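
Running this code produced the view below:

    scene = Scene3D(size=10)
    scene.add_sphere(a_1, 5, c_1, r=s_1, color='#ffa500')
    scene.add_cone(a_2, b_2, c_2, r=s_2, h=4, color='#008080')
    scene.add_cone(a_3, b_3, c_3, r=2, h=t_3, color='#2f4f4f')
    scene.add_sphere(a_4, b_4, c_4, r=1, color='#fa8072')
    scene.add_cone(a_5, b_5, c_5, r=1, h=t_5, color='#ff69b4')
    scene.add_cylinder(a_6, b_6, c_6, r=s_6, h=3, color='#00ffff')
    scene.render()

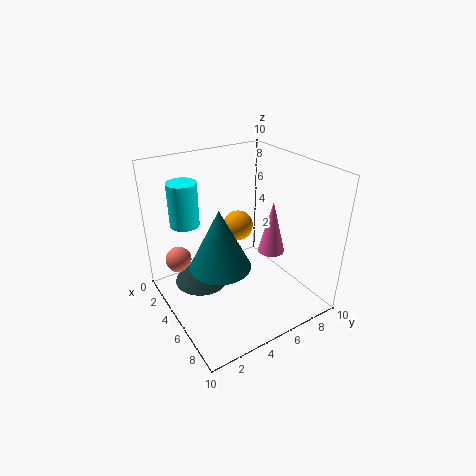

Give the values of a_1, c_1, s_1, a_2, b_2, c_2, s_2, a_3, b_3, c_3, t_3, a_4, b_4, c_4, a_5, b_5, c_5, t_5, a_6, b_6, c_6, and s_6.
a_1 = 5, c_1 = 6, s_1 = 1, a_2 = 6, b_2 = 3, c_2 = 4, s_2 = 2, a_3 = 3, b_3 = 3, c_3 = 1, t_3 = 2, a_4 = 1, b_4 = 2, c_4 = 2, a_5 = 5, b_5 = 8, c_5 = 3, t_5 = 4, a_6 = 3, b_6 = 2, c_6 = 6, s_6 = 1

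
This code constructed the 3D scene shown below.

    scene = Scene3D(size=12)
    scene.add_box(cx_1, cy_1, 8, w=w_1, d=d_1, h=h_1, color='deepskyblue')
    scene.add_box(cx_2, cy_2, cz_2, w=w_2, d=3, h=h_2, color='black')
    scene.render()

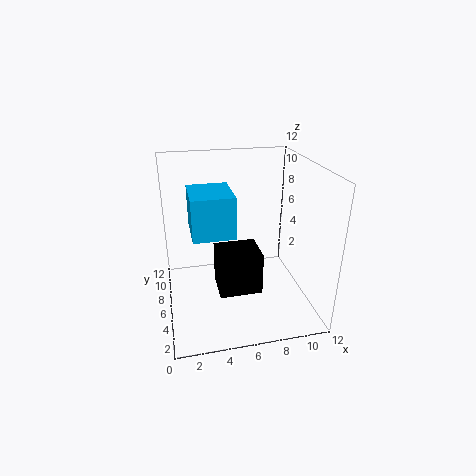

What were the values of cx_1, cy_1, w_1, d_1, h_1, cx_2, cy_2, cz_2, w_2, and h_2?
cx_1 = 2; cy_1 = 2; w_1 = 3; d_1 = 3.5; h_1 = 3; cx_2 = 4; cy_2 = 3.5; cz_2 = 2; w_2 = 3.5; h_2 = 3.5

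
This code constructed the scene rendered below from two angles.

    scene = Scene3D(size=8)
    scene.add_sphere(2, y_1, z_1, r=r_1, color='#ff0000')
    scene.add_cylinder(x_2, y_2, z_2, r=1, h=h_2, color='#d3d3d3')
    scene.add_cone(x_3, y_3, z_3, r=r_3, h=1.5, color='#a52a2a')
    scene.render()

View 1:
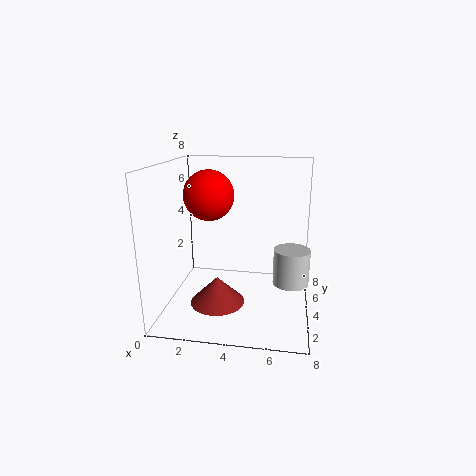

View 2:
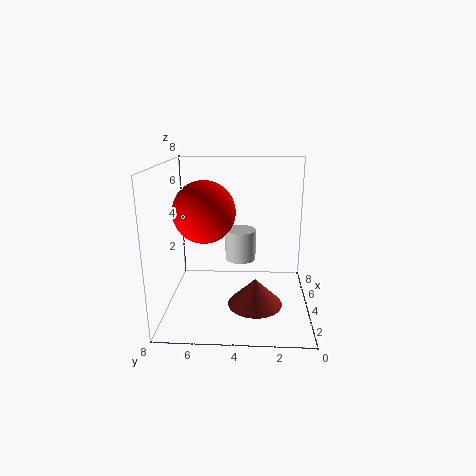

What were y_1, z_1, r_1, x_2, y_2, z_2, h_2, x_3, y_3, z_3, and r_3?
y_1 = 5.5, z_1 = 6, r_1 = 1.5, x_2 = 7, y_2 = 4, z_2 = 1.5, h_2 = 2, x_3 = 3, y_3 = 3, z_3 = 0.5, r_3 = 1.5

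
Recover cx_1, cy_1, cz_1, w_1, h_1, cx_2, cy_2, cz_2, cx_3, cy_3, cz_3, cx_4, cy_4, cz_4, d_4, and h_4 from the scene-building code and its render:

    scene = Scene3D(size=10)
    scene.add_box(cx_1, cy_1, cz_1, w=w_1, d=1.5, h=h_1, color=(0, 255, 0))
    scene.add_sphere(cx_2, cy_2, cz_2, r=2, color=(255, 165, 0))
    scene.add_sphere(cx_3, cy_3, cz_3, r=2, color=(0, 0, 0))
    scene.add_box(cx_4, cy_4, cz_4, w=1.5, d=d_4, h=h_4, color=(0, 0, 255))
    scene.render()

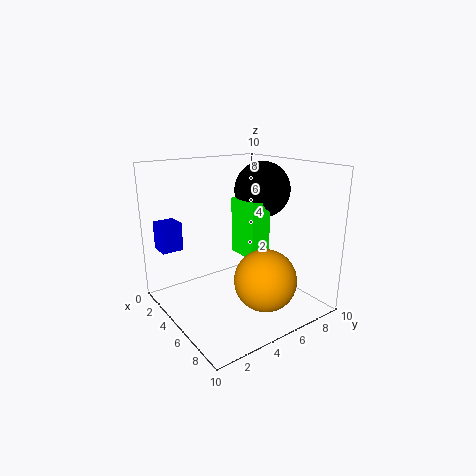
cx_1 = 3.5; cy_1 = 5.5; cz_1 = 3.5; w_1 = 2.5; h_1 = 4; cx_2 = 8; cy_2 = 5; cz_2 = 3; cx_3 = 4.5; cy_3 = 7.5; cz_3 = 8; cx_4 = 1; cy_4 = 0.5; cz_4 = 4; d_4 = 1.5; h_4 = 2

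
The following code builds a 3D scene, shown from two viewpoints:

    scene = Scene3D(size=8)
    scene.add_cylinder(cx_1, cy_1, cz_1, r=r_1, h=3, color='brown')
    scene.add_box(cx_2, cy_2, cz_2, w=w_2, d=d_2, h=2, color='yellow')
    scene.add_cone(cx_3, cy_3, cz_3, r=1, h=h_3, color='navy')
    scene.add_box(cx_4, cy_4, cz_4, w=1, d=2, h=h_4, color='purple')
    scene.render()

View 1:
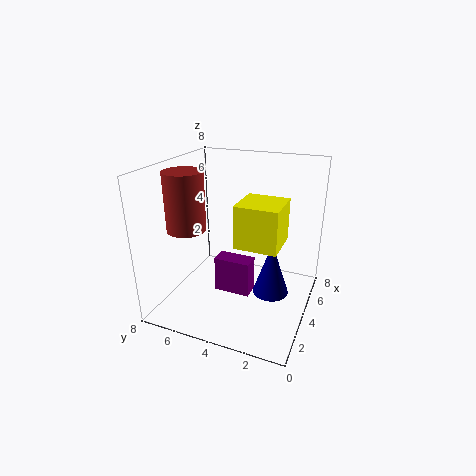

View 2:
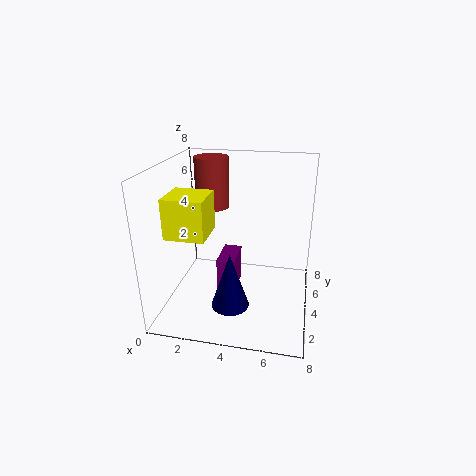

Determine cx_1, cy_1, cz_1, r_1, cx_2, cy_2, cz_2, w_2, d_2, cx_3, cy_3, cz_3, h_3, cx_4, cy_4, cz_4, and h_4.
cx_1 = 2
cy_1 = 6
cz_1 = 5
r_1 = 1
cx_2 = 1
cy_2 = 1
cz_2 = 5
w_2 = 2
d_2 = 2
cx_3 = 4
cy_3 = 2
cz_3 = 1
h_3 = 3
cx_4 = 3
cy_4 = 3
cz_4 = 1
h_4 = 2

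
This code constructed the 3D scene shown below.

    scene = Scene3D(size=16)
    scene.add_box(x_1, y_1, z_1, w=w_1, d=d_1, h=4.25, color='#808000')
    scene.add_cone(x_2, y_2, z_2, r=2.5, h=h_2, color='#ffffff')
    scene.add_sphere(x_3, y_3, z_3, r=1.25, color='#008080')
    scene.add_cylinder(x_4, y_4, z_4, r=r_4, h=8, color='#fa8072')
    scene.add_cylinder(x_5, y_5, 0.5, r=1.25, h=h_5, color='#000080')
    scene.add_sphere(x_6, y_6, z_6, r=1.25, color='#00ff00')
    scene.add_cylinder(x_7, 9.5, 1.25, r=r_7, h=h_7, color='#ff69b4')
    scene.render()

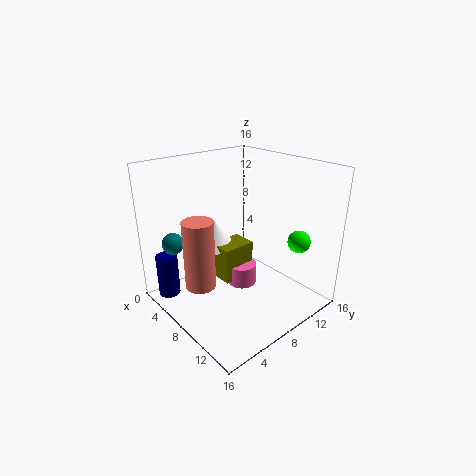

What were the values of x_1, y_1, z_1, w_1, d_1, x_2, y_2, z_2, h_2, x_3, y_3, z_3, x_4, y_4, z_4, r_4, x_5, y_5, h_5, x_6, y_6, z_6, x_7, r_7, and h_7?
x_1 = 4.25
y_1 = 7
z_1 = 2
w_1 = 3
d_1 = 4
x_2 = 3.75
y_2 = 8
z_2 = 5.5
h_2 = 3.25
x_3 = 2.75
y_3 = 2.75
z_3 = 7
x_4 = 5.75
y_4 = 4.25
z_4 = 2.25
r_4 = 1.75
x_5 = 2.25
y_5 = 2
h_5 = 5
x_6 = 12.75
y_6 = 12.75
z_6 = 7.75
x_7 = 7
r_7 = 1.75
h_7 = 2.5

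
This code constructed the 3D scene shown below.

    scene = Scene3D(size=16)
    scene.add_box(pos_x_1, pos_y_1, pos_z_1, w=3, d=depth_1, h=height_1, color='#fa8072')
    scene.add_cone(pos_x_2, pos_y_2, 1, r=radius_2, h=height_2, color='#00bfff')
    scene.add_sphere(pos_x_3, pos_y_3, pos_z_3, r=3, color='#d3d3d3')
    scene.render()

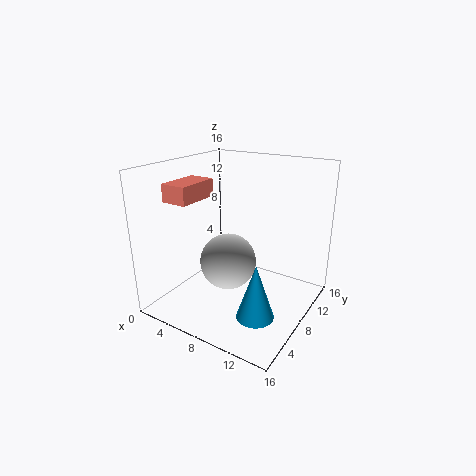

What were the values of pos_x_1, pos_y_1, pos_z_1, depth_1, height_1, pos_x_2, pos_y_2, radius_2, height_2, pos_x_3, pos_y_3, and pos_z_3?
pos_x_1 = 1
pos_y_1 = 4
pos_z_1 = 12
depth_1 = 5
height_1 = 2
pos_x_2 = 12
pos_y_2 = 5
radius_2 = 2
height_2 = 6
pos_x_3 = 8
pos_y_3 = 6
pos_z_3 = 6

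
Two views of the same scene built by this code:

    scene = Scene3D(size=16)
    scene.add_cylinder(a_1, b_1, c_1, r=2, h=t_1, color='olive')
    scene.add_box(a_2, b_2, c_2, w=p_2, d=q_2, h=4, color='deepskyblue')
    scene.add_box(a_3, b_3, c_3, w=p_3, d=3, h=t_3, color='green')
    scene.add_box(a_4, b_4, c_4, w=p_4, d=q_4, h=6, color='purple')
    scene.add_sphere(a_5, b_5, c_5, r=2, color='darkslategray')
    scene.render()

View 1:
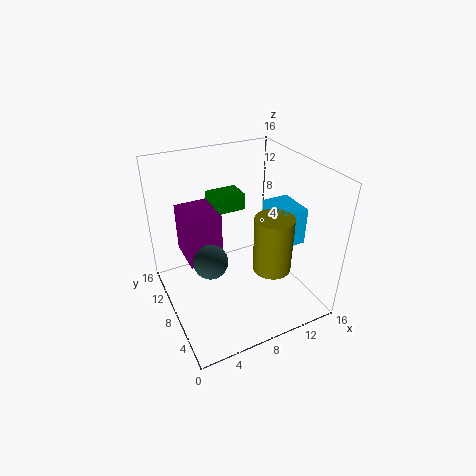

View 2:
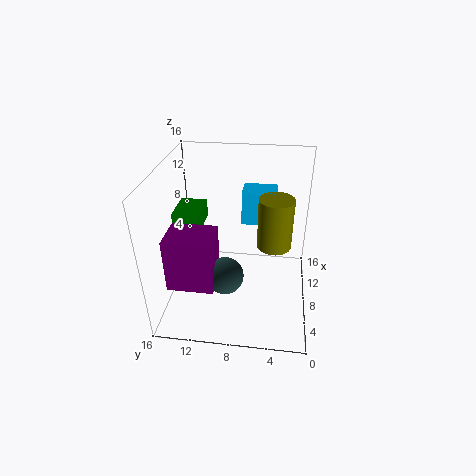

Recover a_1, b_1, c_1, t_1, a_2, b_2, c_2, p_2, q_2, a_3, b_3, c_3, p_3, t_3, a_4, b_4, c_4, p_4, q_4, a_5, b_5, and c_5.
a_1 = 10, b_1 = 4, c_1 = 6, t_1 = 6, a_2 = 11, b_2 = 4, c_2 = 8, p_2 = 3, q_2 = 4, a_3 = 7, b_3 = 12, c_3 = 9, p_3 = 4, t_3 = 2, a_4 = 3, b_4 = 10, c_4 = 4, p_4 = 4, q_4 = 5, a_5 = 5, b_5 = 9, c_5 = 5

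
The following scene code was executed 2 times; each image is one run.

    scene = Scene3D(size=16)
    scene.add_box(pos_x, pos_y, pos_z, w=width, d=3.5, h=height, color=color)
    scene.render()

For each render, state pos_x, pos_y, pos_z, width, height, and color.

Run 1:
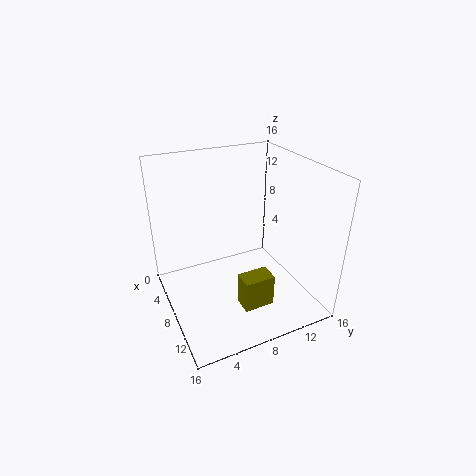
pos_x = 9.5; pos_y = 7.25; pos_z = 0.5; width = 2.25; height = 3.75; color = 'olive'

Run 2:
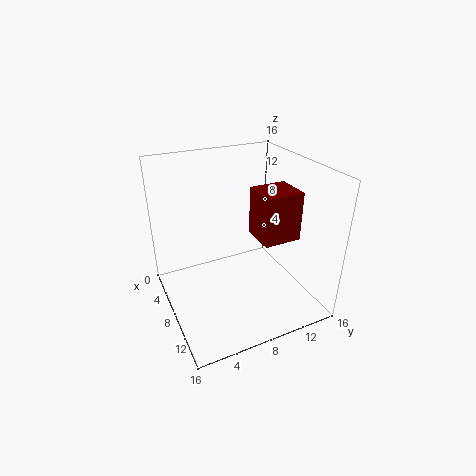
pos_x = 12; pos_y = 7.25; pos_z = 11; width = 3.25; height = 4.5; color = 'maroon'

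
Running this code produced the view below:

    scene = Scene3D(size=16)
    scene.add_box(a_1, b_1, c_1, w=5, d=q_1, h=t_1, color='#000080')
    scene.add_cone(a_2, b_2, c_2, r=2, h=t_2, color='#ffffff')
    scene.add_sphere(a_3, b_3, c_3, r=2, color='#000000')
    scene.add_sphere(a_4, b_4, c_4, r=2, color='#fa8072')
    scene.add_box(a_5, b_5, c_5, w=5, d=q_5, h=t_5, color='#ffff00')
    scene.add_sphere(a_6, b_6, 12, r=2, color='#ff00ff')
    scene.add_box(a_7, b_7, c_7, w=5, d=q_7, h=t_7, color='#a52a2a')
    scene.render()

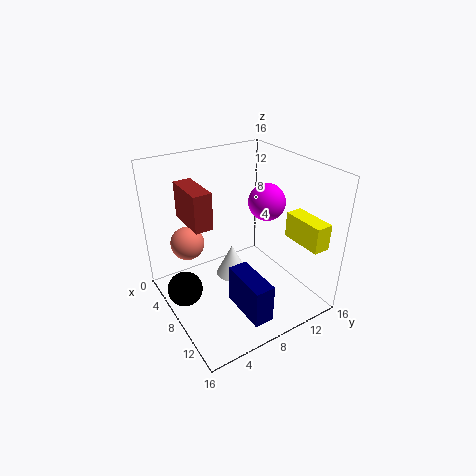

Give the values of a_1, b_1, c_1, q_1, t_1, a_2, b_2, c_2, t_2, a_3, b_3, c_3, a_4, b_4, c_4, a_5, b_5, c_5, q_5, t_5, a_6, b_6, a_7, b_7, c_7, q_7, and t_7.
a_1 = 11; b_1 = 5; c_1 = 3; q_1 = 2; t_1 = 4; a_2 = 5; b_2 = 9; c_2 = 1; t_2 = 4; a_3 = 6; b_3 = 2; c_3 = 2; a_4 = 3; b_4 = 4; c_4 = 6; a_5 = 9; b_5 = 14; c_5 = 7; q_5 = 2; t_5 = 3; a_6 = 9; b_6 = 11; a_7 = 3; b_7 = 3; c_7 = 10; q_7 = 2; t_7 = 4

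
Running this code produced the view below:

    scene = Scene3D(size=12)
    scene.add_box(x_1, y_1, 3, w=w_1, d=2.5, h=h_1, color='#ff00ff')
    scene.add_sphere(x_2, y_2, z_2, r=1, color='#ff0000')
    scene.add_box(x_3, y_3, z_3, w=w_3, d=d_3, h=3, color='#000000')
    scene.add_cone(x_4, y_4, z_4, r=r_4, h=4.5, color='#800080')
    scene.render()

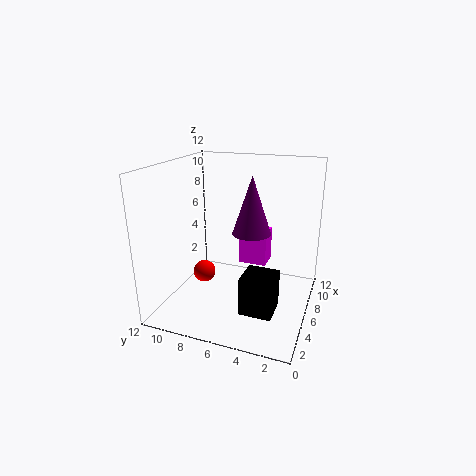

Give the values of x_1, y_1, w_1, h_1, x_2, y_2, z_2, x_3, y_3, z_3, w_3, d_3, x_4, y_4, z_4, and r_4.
x_1 = 7.5; y_1 = 4; w_1 = 2; h_1 = 3; x_2 = 6.5; y_2 = 9.5; z_2 = 2; x_3 = 2; y_3 = 2; z_3 = 1.5; w_3 = 2.5; d_3 = 2.5; x_4 = 5; y_4 = 4.5; z_4 = 7; r_4 = 1.5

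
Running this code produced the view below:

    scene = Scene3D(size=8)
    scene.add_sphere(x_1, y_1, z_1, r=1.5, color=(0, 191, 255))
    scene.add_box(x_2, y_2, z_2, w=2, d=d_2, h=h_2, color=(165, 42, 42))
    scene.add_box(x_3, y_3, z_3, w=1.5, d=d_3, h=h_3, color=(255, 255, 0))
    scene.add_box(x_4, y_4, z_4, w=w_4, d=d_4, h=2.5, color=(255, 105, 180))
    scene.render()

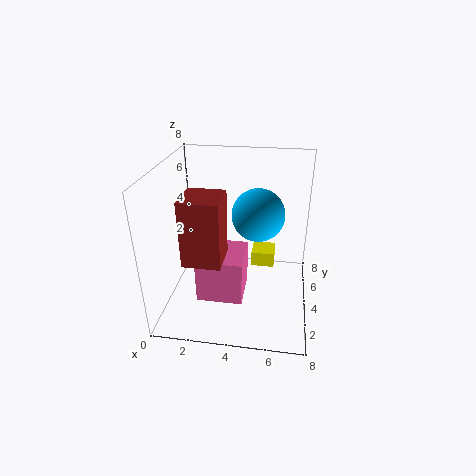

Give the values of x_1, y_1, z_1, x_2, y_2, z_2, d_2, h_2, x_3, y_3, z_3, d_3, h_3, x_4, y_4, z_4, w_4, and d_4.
x_1 = 5; y_1 = 5; z_1 = 5; x_2 = 1.5; y_2 = 1.5; z_2 = 3.5; d_2 = 2; h_2 = 3.5; x_3 = 4.5; y_3 = 6.5; z_3 = 0.5; d_3 = 1.5; h_3 = 1; x_4 = 2; y_4 = 2; z_4 = 1; w_4 = 2.5; d_4 = 2.5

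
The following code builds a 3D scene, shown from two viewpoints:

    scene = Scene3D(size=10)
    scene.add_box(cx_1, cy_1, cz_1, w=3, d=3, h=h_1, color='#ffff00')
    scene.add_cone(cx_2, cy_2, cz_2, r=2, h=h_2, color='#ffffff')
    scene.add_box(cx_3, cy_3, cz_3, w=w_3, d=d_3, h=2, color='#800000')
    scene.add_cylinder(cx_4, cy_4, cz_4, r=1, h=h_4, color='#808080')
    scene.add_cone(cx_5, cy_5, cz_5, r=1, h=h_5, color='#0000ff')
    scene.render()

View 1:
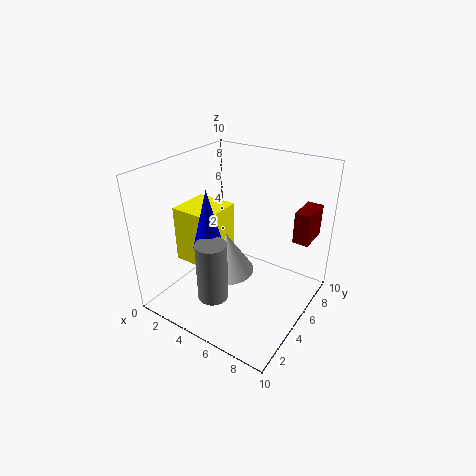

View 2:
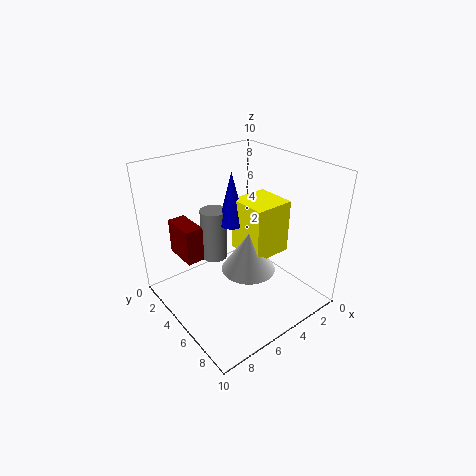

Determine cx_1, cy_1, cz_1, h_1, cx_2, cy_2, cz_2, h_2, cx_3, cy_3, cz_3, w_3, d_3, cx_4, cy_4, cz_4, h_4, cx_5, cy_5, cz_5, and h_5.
cx_1 = 1; cy_1 = 3; cz_1 = 3; h_1 = 4; cx_2 = 4; cy_2 = 5; cz_2 = 2; h_2 = 3; cx_3 = 9; cy_3 = 5; cz_3 = 6; w_3 = 1; d_3 = 2; cx_4 = 5; cy_4 = 2; cz_4 = 2; h_4 = 4; cx_5 = 4; cy_5 = 3; cz_5 = 5; h_5 = 4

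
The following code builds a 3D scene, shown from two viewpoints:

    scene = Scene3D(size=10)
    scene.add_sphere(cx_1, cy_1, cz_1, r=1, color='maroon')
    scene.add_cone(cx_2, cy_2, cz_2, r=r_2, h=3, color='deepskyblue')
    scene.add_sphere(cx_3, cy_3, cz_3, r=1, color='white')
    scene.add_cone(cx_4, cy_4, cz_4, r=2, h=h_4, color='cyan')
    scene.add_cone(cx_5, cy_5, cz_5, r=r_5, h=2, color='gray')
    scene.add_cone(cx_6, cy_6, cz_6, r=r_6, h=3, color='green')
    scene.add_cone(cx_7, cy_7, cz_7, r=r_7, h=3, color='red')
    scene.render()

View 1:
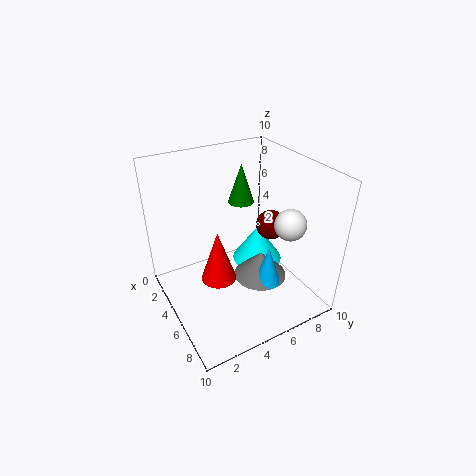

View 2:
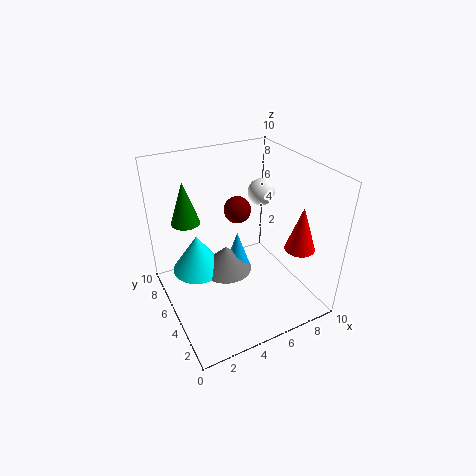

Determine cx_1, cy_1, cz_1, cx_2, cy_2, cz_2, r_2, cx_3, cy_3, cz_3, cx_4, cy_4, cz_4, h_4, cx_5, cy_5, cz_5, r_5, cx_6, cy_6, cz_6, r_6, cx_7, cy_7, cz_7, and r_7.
cx_1 = 6
cy_1 = 7
cz_1 = 6
cx_2 = 6
cy_2 = 7
cz_2 = 1
r_2 = 1
cx_3 = 8
cy_3 = 7
cz_3 = 7
cx_4 = 3
cy_4 = 8
cz_4 = 1
h_4 = 3
cx_5 = 5
cy_5 = 7
cz_5 = 1
r_5 = 2
cx_6 = 2
cy_6 = 7
cz_6 = 6
r_6 = 1
cx_7 = 8
cy_7 = 2
cz_7 = 5
r_7 = 1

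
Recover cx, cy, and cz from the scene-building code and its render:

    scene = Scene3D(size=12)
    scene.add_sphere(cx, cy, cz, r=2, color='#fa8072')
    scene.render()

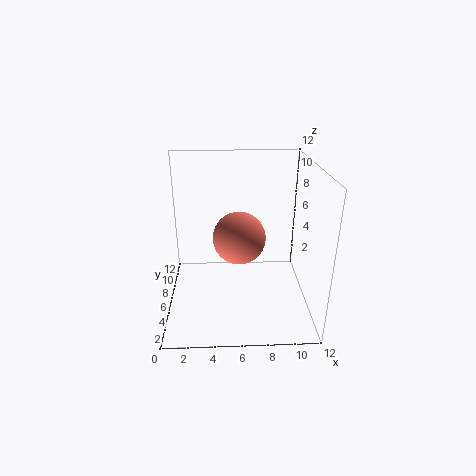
cx = 6, cy = 4, cz = 7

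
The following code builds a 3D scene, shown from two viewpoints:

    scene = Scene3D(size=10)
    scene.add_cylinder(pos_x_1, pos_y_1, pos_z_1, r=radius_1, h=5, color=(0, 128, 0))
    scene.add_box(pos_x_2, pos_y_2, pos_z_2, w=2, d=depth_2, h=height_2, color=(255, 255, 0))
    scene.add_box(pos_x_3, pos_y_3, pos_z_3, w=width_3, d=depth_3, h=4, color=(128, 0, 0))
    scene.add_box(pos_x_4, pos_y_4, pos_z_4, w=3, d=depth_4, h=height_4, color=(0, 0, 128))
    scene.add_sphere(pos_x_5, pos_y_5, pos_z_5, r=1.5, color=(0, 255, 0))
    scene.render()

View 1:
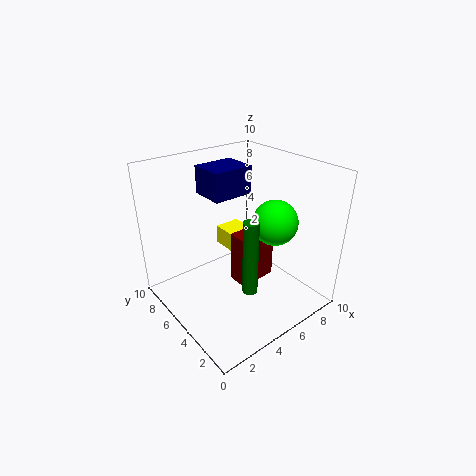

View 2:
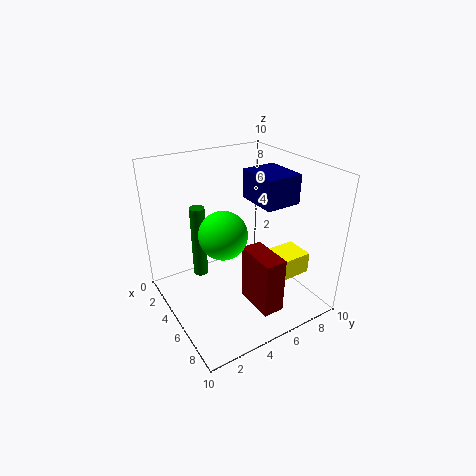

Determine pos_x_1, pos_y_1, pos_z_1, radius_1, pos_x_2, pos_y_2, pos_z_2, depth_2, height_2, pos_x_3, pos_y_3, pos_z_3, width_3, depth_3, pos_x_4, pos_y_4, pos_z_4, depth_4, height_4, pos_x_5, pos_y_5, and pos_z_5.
pos_x_1 = 4; pos_y_1 = 2.5; pos_z_1 = 2.5; radius_1 = 0.5; pos_x_2 = 6; pos_y_2 = 6; pos_z_2 = 2.5; depth_2 = 3; height_2 = 1.5; pos_x_3 = 5.5; pos_y_3 = 5; pos_z_3 = 0.5; width_3 = 3; depth_3 = 1.5; pos_x_4 = 4; pos_y_4 = 6; pos_z_4 = 7.5; depth_4 = 2.5; height_4 = 2; pos_x_5 = 6.5; pos_y_5 = 3; pos_z_5 = 6.5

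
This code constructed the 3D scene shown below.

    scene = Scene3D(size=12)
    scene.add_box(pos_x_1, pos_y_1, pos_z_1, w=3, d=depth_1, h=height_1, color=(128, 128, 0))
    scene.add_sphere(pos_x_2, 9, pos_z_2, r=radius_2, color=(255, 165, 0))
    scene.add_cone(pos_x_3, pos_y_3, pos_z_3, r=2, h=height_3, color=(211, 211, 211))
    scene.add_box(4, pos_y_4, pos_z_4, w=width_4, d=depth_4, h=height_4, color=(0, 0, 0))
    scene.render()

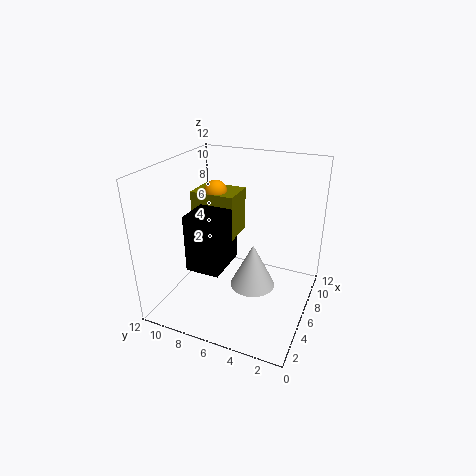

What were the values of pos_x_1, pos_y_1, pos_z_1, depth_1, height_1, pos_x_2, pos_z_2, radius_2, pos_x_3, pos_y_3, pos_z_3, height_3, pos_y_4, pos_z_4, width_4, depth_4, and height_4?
pos_x_1 = 7
pos_y_1 = 7
pos_z_1 = 5
depth_1 = 4
height_1 = 4
pos_x_2 = 8
pos_z_2 = 9
radius_2 = 1
pos_x_3 = 7
pos_y_3 = 5
pos_z_3 = 1
height_3 = 4
pos_y_4 = 7
pos_z_4 = 3
width_4 = 4
depth_4 = 3
height_4 = 5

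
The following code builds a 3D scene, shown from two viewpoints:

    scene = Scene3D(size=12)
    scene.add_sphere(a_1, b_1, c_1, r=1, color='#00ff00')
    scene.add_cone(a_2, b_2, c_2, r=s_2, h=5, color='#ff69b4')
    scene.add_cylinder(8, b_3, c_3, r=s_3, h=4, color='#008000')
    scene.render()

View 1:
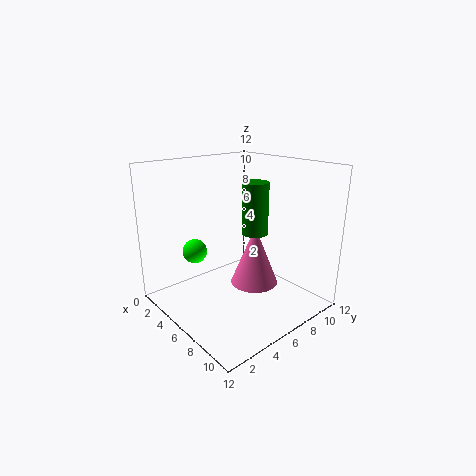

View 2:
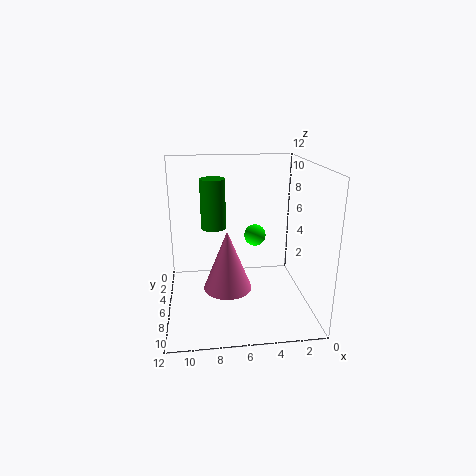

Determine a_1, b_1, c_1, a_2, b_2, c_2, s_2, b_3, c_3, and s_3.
a_1 = 4; b_1 = 3; c_1 = 5; a_2 = 7; b_2 = 7; c_2 = 2; s_2 = 2; b_3 = 6; c_3 = 7; s_3 = 1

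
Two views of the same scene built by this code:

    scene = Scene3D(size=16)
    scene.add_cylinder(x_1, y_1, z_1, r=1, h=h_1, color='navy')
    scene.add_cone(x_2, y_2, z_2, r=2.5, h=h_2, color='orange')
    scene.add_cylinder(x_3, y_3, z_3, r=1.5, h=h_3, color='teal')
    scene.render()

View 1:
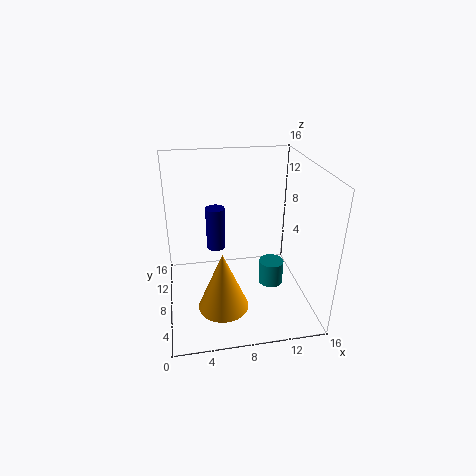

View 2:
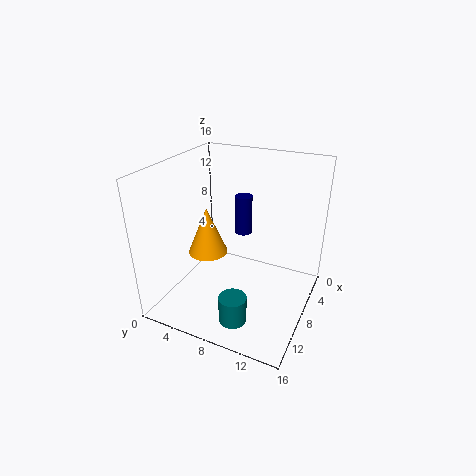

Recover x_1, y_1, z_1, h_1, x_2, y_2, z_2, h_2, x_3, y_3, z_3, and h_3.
x_1 = 5.5
y_1 = 7.5
z_1 = 7.5
h_1 = 4.5
x_2 = 5.5
y_2 = 2.5
z_2 = 3.5
h_2 = 6
x_3 = 12.5
y_3 = 9.5
z_3 = 0.5
h_3 = 3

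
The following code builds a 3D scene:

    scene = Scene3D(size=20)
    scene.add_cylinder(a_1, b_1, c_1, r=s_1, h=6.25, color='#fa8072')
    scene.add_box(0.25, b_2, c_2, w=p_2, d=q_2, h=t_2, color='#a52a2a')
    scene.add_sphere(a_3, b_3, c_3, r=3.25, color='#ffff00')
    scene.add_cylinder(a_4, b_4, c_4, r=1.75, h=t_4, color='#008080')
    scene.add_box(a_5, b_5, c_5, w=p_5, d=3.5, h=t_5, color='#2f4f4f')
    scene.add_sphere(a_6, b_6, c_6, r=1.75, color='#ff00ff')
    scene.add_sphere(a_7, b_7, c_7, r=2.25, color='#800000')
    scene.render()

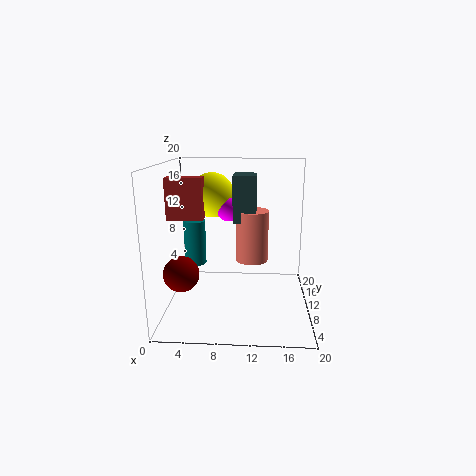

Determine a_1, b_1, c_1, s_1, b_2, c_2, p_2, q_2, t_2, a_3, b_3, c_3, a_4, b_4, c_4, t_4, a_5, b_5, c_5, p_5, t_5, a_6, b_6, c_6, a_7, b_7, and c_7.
a_1 = 12; b_1 = 5.5; c_1 = 8.75; s_1 = 2; b_2 = 9.25; c_2 = 12.5; p_2 = 5; q_2 = 2.5; t_2 = 5.75; a_3 = 6; b_3 = 13.75; c_3 = 15.25; a_4 = 2.5; b_4 = 17; c_4 = 3.25; t_4 = 7.25; a_5 = 9.75; b_5 = 4; c_5 = 13.75; p_5 = 2.75; t_5 = 5.5; a_6 = 8.5; b_6 = 12.5; c_6 = 13.5; a_7 = 3.25; b_7 = 4.25; c_7 = 7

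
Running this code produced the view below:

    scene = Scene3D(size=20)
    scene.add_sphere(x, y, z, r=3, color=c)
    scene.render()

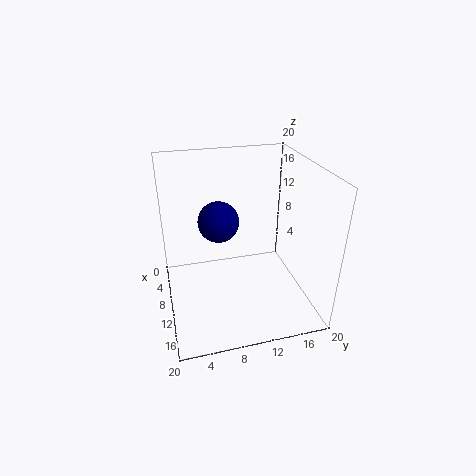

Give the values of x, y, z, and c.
x = 6.5; y = 8; z = 11; c = 'navy'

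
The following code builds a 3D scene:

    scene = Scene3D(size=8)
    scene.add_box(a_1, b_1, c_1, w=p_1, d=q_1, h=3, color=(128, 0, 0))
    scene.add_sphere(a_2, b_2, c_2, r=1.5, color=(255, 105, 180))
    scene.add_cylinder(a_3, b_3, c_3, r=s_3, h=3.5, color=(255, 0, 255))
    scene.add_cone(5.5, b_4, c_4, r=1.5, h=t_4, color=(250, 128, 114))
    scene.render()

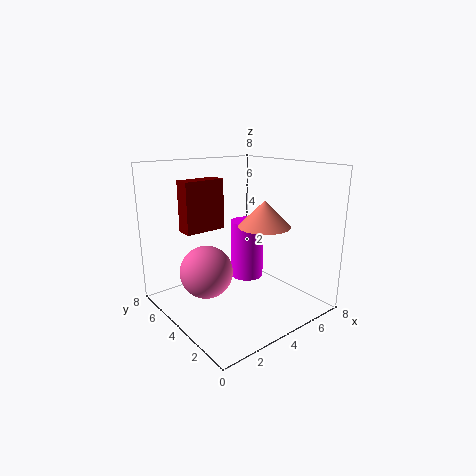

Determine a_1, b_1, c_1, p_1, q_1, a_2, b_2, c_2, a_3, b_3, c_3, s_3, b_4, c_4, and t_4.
a_1 = 2; b_1 = 6; c_1 = 4; p_1 = 2.5; q_1 = 1; a_2 = 2.5; b_2 = 5; c_2 = 2; a_3 = 5.5; b_3 = 5; c_3 = 1; s_3 = 1; b_4 = 3.5; c_4 = 4.5; t_4 = 1.5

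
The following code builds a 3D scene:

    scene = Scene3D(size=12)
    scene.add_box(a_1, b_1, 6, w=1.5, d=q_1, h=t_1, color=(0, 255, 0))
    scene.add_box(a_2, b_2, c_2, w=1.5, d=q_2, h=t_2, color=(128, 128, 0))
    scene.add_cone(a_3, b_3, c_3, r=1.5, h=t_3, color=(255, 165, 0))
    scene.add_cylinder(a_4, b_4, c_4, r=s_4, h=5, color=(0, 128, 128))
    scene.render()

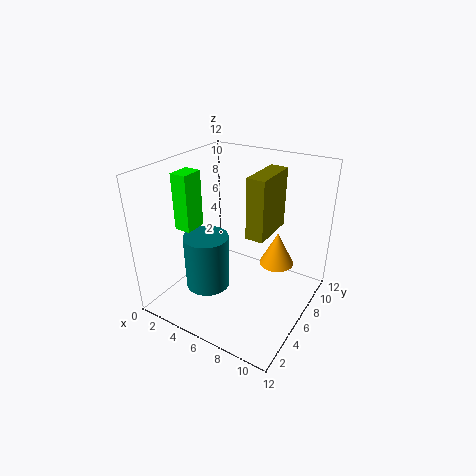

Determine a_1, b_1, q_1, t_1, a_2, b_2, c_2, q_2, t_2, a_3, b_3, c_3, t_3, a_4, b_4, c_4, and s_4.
a_1 = 0.5
b_1 = 4.5
q_1 = 2
t_1 = 5
a_2 = 7
b_2 = 5.5
c_2 = 6.5
q_2 = 4
t_2 = 5
a_3 = 8.5
b_3 = 8.5
c_3 = 3
t_3 = 3
a_4 = 3
b_4 = 5.5
c_4 = 0.5
s_4 = 2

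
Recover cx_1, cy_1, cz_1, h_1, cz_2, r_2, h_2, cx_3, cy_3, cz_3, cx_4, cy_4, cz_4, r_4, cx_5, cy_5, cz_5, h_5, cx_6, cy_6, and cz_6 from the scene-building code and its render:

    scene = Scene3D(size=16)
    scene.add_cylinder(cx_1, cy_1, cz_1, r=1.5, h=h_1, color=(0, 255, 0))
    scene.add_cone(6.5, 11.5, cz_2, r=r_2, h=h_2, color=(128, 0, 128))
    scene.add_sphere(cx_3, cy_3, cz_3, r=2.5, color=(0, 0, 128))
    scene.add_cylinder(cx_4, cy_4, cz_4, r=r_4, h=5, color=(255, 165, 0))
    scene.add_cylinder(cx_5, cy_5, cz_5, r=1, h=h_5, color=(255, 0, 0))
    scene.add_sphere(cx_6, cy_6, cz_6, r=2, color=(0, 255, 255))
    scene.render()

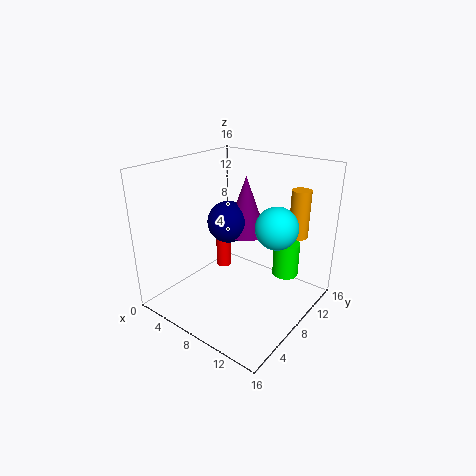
cx_1 = 12; cy_1 = 12; cz_1 = 3; h_1 = 4; cz_2 = 7; r_2 = 2.5; h_2 = 7; cx_3 = 5; cy_3 = 10; cz_3 = 8.5; cx_4 = 14; cy_4 = 10.5; cz_4 = 9; r_4 = 1; cx_5 = 2.5; cy_5 = 12; cz_5 = 1; h_5 = 6.5; cx_6 = 14; cy_6 = 6; cz_6 = 11.5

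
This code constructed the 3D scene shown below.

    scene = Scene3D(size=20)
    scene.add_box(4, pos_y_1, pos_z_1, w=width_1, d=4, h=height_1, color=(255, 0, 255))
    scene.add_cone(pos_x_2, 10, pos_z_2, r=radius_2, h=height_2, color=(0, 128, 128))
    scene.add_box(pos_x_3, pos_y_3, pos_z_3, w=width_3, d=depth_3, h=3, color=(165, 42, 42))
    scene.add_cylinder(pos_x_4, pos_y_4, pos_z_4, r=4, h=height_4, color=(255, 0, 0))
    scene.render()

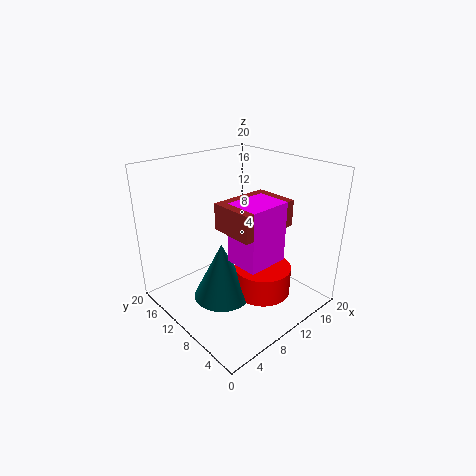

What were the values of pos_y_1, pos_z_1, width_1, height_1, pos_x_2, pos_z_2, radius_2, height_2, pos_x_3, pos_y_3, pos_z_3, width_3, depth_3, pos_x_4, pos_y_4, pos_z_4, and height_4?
pos_y_1 = 1
pos_z_1 = 11
width_1 = 5
height_1 = 7
pos_x_2 = 7
pos_z_2 = 2
radius_2 = 4
height_2 = 8
pos_x_3 = 3
pos_y_3 = 1
pos_z_3 = 15
width_3 = 7
depth_3 = 5
pos_x_4 = 12
pos_y_4 = 7
pos_z_4 = 2
height_4 = 4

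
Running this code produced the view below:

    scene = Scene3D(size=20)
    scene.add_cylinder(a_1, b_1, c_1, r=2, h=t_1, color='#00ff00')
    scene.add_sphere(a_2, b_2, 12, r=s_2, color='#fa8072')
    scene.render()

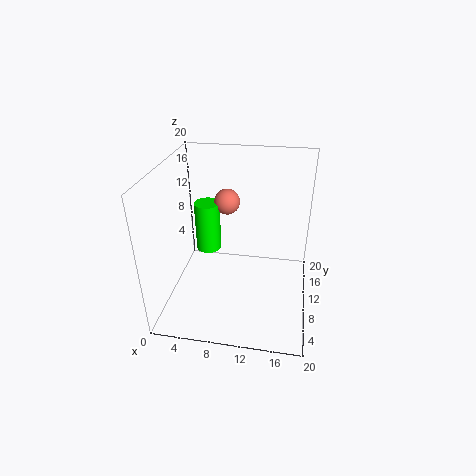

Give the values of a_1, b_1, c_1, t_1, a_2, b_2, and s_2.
a_1 = 4
b_1 = 16
c_1 = 4
t_1 = 8
a_2 = 7
b_2 = 17
s_2 = 2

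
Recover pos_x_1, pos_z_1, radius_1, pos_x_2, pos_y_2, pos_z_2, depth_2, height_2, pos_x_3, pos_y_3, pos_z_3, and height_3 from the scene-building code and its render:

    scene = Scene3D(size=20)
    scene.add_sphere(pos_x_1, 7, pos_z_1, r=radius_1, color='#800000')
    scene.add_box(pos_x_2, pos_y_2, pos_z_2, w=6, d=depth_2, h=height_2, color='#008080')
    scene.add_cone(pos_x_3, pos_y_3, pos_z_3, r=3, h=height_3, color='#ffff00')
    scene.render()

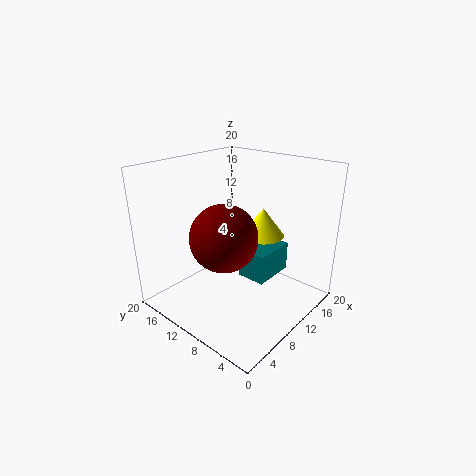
pos_x_1 = 4, pos_z_1 = 13, radius_1 = 4, pos_x_2 = 9, pos_y_2 = 5, pos_z_2 = 5, depth_2 = 4, height_2 = 4, pos_x_3 = 13, pos_y_3 = 8, pos_z_3 = 10, height_3 = 4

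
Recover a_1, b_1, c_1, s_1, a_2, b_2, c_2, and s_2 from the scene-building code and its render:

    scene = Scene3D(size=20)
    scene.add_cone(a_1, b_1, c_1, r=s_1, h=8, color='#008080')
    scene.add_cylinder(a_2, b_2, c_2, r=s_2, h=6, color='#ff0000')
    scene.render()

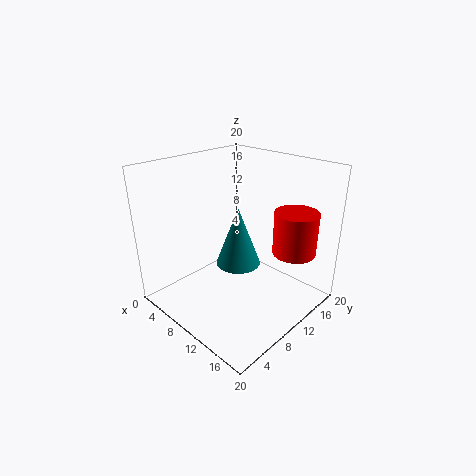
a_1 = 11; b_1 = 9; c_1 = 7; s_1 = 3; a_2 = 16; b_2 = 15; c_2 = 8; s_2 = 3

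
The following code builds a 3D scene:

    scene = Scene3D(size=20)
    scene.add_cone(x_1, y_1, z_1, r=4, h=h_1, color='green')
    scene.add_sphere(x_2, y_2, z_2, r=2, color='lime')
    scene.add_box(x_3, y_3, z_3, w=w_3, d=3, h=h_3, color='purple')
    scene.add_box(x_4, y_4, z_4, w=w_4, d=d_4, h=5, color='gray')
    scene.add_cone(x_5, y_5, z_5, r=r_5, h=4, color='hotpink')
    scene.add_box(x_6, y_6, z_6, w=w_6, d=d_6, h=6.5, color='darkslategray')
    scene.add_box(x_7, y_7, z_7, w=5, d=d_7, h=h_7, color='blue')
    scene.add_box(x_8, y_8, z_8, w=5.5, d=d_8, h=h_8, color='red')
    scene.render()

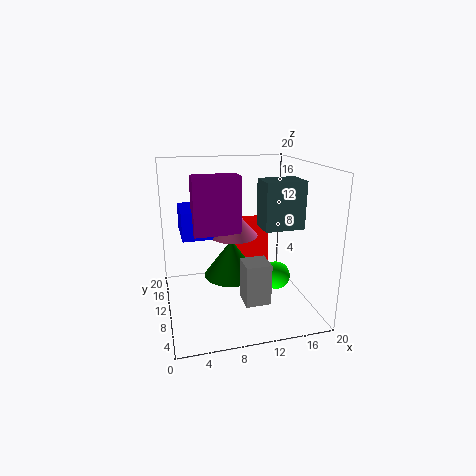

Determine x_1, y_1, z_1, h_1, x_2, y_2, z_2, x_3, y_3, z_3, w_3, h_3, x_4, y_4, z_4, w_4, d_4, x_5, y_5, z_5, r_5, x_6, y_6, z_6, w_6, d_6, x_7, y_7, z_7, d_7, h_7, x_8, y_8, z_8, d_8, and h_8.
x_1 = 9.5; y_1 = 12; z_1 = 3.5; h_1 = 5.5; x_2 = 15.5; y_2 = 9; z_2 = 4; x_3 = 4; y_3 = 10; z_3 = 10.5; w_3 = 6.5; h_3 = 8; x_4 = 8.5; y_4 = 0.5; z_4 = 5; w_4 = 3; d_4 = 3; x_5 = 10; y_5 = 12.5; z_5 = 9.5; r_5 = 3.5; x_6 = 13; y_6 = 7; z_6 = 11.5; w_6 = 5.5; d_6 = 4; x_7 = 2.5; y_7 = 11.5; z_7 = 9.5; d_7 = 6.5; h_7 = 4; x_8 = 10.5; y_8 = 14; z_8 = 4; d_8 = 2.5; h_8 = 7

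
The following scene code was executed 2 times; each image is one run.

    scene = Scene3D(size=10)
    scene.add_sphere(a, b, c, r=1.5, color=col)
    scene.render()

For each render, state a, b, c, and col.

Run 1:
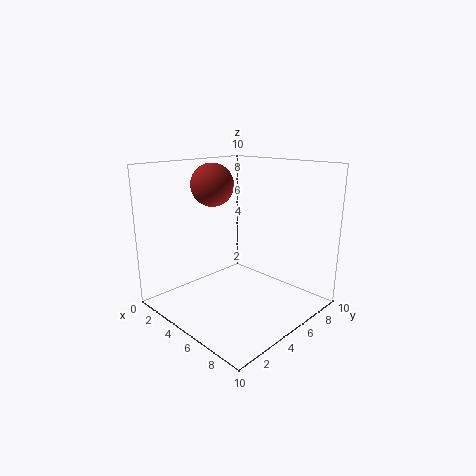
a = 3, b = 4.5, c = 8.5, col = 'brown'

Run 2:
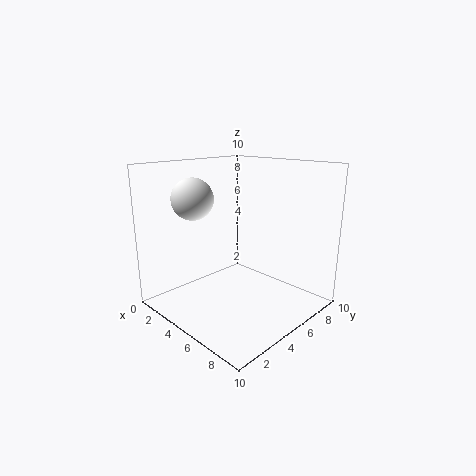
a = 2, b = 3.5, c = 7.5, col = 'white'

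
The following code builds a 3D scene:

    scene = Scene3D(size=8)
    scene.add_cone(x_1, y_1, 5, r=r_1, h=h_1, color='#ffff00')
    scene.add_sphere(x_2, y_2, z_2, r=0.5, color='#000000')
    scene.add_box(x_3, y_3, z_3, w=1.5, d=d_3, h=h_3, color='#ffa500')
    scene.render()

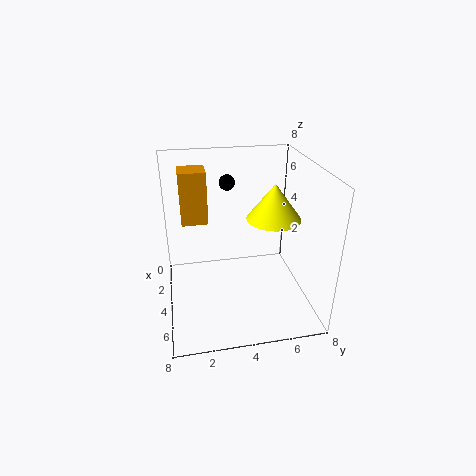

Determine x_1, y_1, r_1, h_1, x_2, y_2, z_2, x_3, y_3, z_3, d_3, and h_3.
x_1 = 4; y_1 = 6; r_1 = 1.5; h_1 = 2; x_2 = 0.5; y_2 = 4; z_2 = 6; x_3 = 1.5; y_3 = 1; z_3 = 4.5; d_3 = 1.5; h_3 = 3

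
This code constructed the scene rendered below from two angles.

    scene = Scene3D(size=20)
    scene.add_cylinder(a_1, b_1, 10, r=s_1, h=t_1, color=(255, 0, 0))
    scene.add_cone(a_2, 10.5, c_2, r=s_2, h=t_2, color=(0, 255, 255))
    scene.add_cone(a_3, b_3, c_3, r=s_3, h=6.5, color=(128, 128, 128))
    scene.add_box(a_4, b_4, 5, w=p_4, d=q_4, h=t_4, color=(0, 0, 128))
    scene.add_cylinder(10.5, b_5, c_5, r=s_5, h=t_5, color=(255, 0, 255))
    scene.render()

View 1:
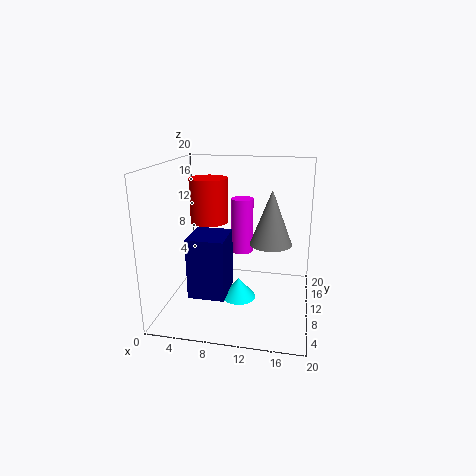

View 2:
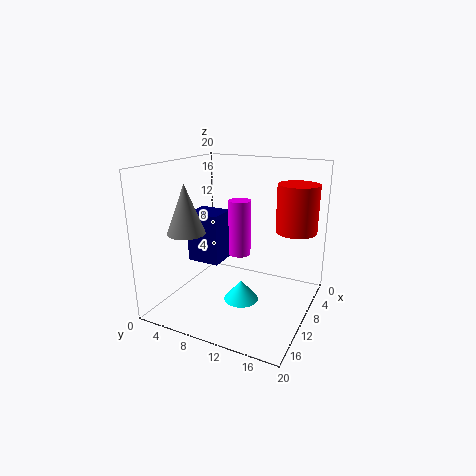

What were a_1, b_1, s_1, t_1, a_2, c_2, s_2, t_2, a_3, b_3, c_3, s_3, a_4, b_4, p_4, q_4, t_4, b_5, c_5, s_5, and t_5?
a_1 = 4
b_1 = 16.5
s_1 = 3
t_1 = 7
a_2 = 10
c_2 = 0.5
s_2 = 2.5
t_2 = 3
a_3 = 15
b_3 = 5
c_3 = 11.5
s_3 = 2.5
a_4 = 5.5
b_4 = 1.5
p_4 = 4.5
q_4 = 5
t_4 = 7.5
b_5 = 10.5
c_5 = 8
s_5 = 1.5
t_5 = 7.5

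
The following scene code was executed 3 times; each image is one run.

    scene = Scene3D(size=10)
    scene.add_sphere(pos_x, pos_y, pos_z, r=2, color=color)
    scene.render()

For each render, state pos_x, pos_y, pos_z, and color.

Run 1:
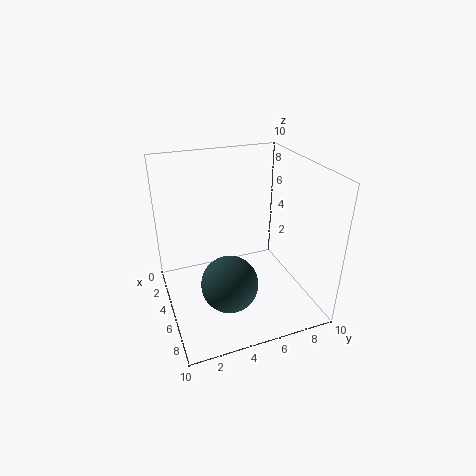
pos_x = 6; pos_y = 4; pos_z = 2; color = 'darkslategray'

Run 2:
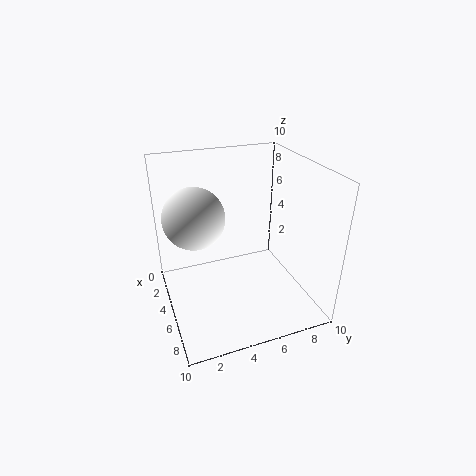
pos_x = 5; pos_y = 2; pos_z = 7; color = 'white'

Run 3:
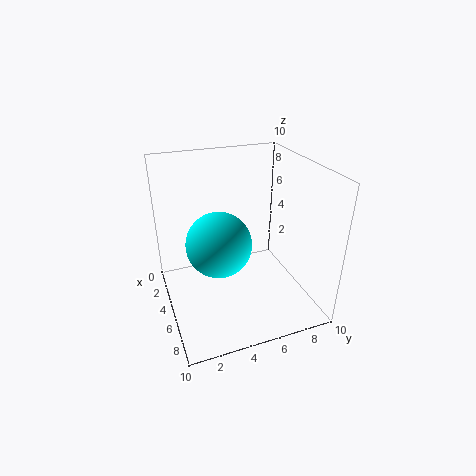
pos_x = 7; pos_y = 3; pos_z = 6; color = 'cyan'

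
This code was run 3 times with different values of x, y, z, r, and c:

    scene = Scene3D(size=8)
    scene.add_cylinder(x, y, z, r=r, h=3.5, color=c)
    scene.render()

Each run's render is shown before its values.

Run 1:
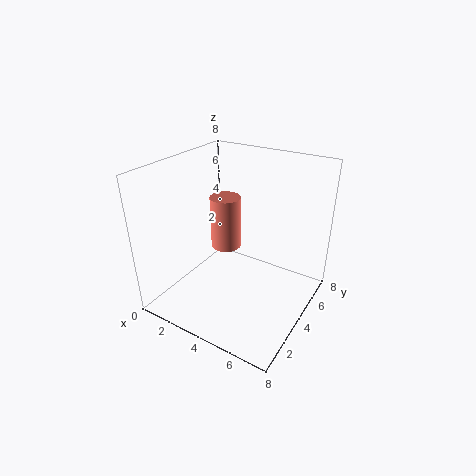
x = 1.5
y = 6.5
z = 1.5
r = 1
c = 'salmon'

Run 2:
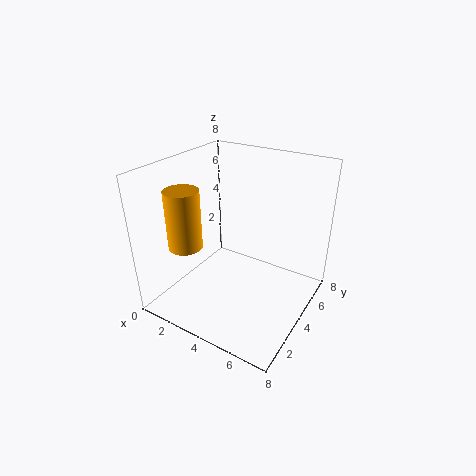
x = 1
y = 3
z = 3
r = 1
c = 'orange'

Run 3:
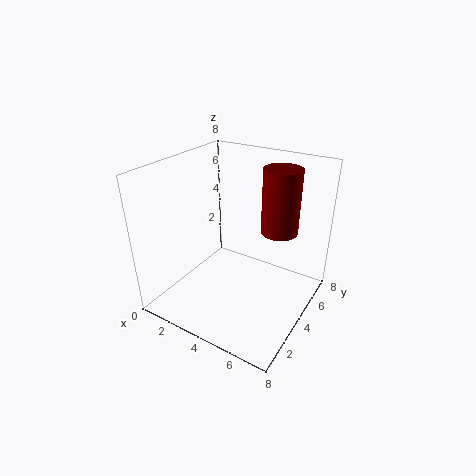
x = 6
y = 5
z = 4.5
r = 1
c = 'maroon'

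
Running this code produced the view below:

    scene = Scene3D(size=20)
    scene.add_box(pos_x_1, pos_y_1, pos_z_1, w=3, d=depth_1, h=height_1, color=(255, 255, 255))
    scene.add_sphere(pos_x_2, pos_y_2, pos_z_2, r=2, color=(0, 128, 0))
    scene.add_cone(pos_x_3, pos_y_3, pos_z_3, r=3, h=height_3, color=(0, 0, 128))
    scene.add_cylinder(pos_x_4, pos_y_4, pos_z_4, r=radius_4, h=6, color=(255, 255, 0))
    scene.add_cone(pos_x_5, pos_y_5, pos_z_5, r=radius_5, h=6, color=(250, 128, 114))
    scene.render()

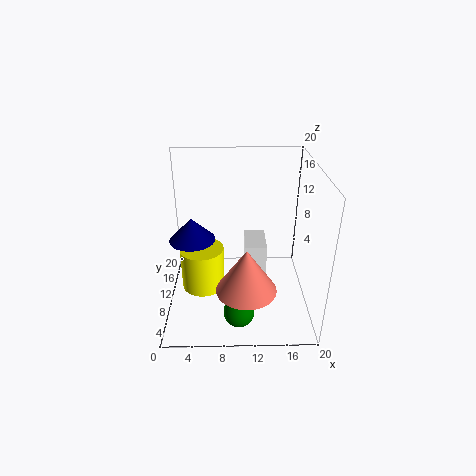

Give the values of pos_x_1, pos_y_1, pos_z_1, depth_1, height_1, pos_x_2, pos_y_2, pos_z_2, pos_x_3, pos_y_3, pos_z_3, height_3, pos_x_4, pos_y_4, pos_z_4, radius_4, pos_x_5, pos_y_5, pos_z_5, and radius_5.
pos_x_1 = 11, pos_y_1 = 9, pos_z_1 = 1, depth_1 = 5, height_1 = 8, pos_x_2 = 10, pos_y_2 = 3, pos_z_2 = 3, pos_x_3 = 4, pos_y_3 = 8, pos_z_3 = 11, height_3 = 3, pos_x_4 = 5, pos_y_4 = 9, pos_z_4 = 3, radius_4 = 3, pos_x_5 = 11, pos_y_5 = 5, pos_z_5 = 5, radius_5 = 4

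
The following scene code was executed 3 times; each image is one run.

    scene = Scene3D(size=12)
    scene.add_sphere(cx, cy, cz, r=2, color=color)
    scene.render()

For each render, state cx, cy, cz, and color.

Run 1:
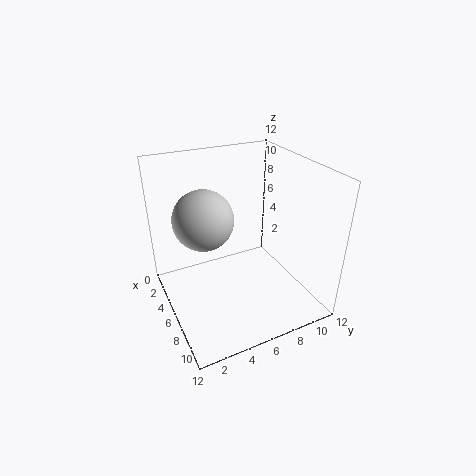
cx = 9
cy = 2
cz = 10
color = 'lightgray'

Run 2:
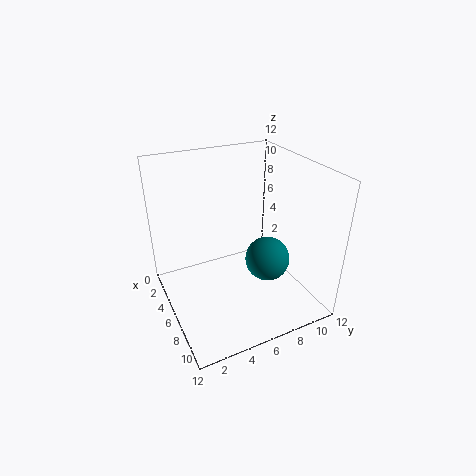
cx = 6
cy = 9
cz = 3
color = 'teal'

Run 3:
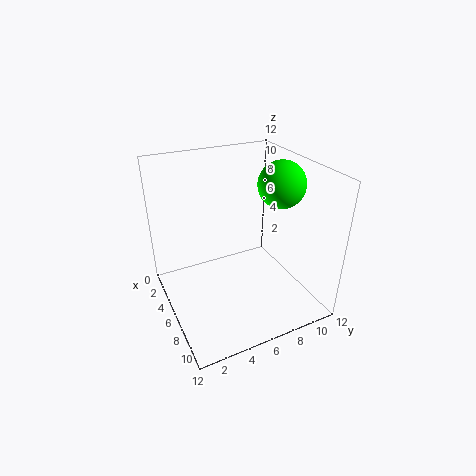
cx = 6
cy = 10
cz = 10
color = 'lime'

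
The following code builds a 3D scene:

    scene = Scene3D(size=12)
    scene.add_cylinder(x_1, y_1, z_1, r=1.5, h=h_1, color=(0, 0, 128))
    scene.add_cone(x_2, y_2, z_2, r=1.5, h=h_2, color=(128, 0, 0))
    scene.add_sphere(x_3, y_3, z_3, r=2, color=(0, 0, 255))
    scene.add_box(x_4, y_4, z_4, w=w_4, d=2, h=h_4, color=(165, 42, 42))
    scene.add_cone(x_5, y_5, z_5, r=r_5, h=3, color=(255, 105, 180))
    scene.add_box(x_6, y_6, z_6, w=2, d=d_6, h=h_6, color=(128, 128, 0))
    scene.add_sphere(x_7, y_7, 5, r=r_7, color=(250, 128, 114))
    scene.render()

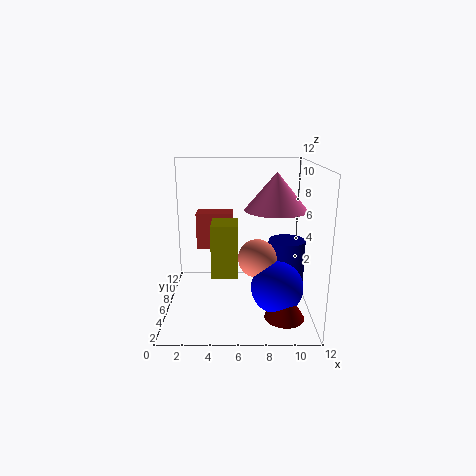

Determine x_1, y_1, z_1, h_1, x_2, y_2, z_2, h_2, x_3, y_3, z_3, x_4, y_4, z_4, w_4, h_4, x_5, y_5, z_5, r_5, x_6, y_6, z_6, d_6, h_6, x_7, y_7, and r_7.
x_1 = 10, y_1 = 5.5, z_1 = 2.5, h_1 = 3.5, x_2 = 9.5, y_2 = 2, z_2 = 1, h_2 = 2.5, x_3 = 9, y_3 = 3, z_3 = 3, x_4 = 2, y_4 = 10, z_4 = 3.5, w_4 = 3.5, h_4 = 3.5, x_5 = 9, y_5 = 5.5, z_5 = 8.5, r_5 = 2.5, x_6 = 4, y_6 = 2.5, z_6 = 4, d_6 = 2.5, h_6 = 4, x_7 = 7.5, y_7 = 4, r_7 = 1.5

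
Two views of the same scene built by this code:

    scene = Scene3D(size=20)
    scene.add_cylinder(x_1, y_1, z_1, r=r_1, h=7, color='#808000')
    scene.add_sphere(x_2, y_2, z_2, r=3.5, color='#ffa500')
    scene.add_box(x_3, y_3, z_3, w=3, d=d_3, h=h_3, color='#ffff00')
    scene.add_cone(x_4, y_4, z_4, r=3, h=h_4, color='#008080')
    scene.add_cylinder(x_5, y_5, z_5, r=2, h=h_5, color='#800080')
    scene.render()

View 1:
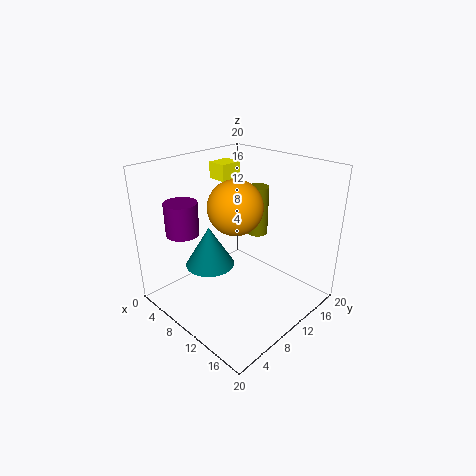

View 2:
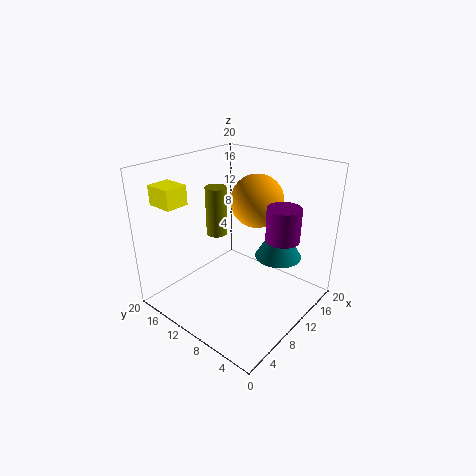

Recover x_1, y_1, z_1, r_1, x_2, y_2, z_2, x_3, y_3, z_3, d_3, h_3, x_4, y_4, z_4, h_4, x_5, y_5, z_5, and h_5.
x_1 = 10; y_1 = 14; z_1 = 9.5; r_1 = 1.5; x_2 = 11.5; y_2 = 8; z_2 = 15.5; x_3 = 1; y_3 = 13; z_3 = 16; d_3 = 3.5; h_3 = 2.5; x_4 = 11; y_4 = 4; z_4 = 9; h_4 = 5; x_5 = 8.5; y_5 = 2; z_5 = 13; h_5 = 4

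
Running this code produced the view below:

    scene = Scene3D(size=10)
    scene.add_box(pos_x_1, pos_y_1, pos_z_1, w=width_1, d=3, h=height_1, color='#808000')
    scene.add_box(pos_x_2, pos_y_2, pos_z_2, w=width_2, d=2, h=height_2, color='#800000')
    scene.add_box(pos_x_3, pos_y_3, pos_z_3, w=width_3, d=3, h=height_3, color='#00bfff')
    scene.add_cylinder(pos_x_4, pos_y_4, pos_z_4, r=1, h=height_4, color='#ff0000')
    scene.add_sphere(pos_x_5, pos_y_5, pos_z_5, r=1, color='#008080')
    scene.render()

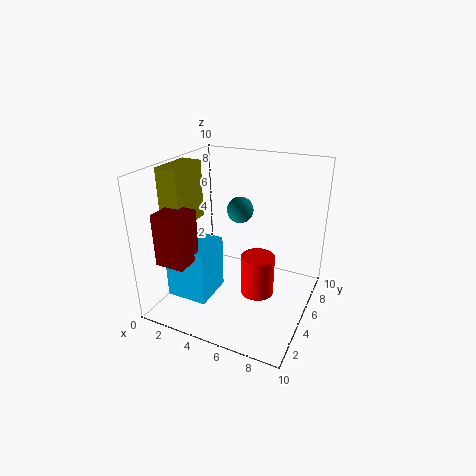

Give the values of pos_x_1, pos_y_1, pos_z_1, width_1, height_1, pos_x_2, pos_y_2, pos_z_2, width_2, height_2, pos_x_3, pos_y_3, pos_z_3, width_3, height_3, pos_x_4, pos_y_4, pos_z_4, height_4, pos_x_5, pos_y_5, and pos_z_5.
pos_x_1 = 0.5; pos_y_1 = 2.5; pos_z_1 = 6; width_1 = 1.5; height_1 = 4; pos_x_2 = 1; pos_y_2 = 1; pos_z_2 = 4; width_2 = 2; height_2 = 3.5; pos_x_3 = 0.5; pos_y_3 = 2.5; pos_z_3 = 0.5; width_3 = 3; height_3 = 4; pos_x_4 = 7.5; pos_y_4 = 2.5; pos_z_4 = 3; height_4 = 2.5; pos_x_5 = 4; pos_y_5 = 7.5; pos_z_5 = 6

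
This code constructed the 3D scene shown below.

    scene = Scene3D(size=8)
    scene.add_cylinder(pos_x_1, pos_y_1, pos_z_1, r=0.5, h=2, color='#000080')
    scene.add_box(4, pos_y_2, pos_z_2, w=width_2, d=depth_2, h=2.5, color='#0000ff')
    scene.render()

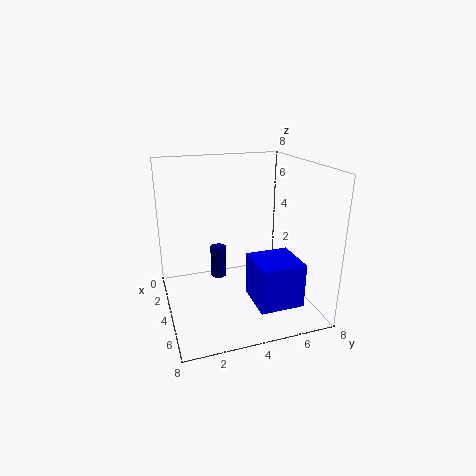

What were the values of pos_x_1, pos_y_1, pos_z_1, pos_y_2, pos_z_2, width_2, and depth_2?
pos_x_1 = 1.5, pos_y_1 = 3.5, pos_z_1 = 0.5, pos_y_2 = 4.5, pos_z_2 = 0.5, width_2 = 2.5, depth_2 = 2.5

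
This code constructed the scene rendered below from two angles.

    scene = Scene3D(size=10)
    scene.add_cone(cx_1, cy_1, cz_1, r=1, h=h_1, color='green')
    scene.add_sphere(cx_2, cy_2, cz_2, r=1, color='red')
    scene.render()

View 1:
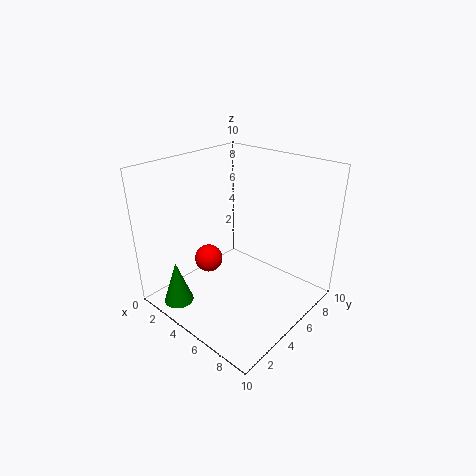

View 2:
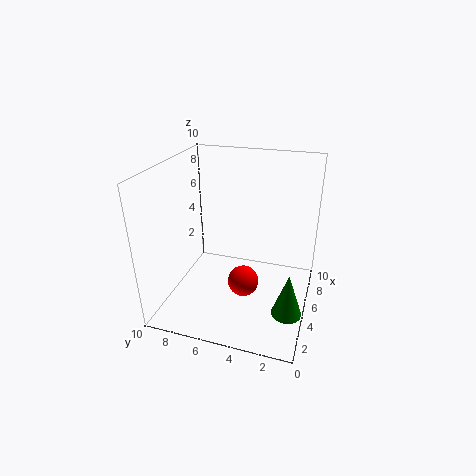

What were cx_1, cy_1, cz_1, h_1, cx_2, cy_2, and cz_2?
cx_1 = 3
cy_1 = 1
cz_1 = 1
h_1 = 3
cx_2 = 3
cy_2 = 4
cz_2 = 3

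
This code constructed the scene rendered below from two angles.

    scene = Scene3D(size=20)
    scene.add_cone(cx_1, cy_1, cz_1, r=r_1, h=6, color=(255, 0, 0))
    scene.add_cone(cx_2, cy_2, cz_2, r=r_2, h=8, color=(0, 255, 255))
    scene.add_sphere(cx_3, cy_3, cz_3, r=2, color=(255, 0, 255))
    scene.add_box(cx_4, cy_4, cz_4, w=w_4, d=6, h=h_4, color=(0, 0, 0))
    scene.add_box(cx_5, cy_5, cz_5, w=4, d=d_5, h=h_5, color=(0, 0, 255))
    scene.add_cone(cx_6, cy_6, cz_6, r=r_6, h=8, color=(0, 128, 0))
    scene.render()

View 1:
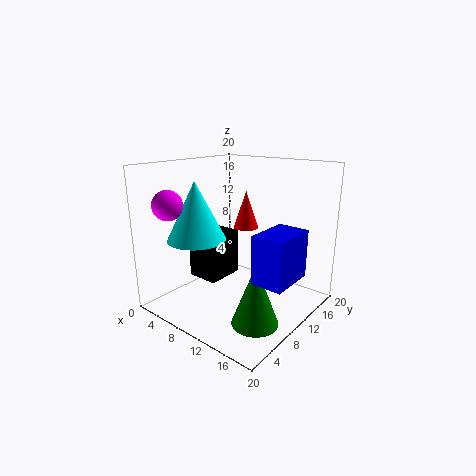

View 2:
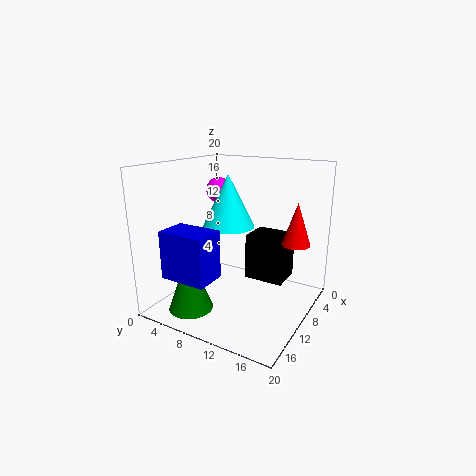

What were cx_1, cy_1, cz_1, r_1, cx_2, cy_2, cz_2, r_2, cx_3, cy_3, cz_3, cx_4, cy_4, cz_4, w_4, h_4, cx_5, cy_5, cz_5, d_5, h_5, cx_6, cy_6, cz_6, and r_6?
cx_1 = 6
cy_1 = 17
cz_1 = 9
r_1 = 2
cx_2 = 6
cy_2 = 6
cz_2 = 10
r_2 = 4
cx_3 = 4
cy_3 = 3
cz_3 = 15
cx_4 = 1
cy_4 = 9
cz_4 = 2
w_4 = 5
h_4 = 7
cx_5 = 16
cy_5 = 5
cz_5 = 7
d_5 = 6
h_5 = 6
cx_6 = 16
cy_6 = 6
cz_6 = 1
r_6 = 3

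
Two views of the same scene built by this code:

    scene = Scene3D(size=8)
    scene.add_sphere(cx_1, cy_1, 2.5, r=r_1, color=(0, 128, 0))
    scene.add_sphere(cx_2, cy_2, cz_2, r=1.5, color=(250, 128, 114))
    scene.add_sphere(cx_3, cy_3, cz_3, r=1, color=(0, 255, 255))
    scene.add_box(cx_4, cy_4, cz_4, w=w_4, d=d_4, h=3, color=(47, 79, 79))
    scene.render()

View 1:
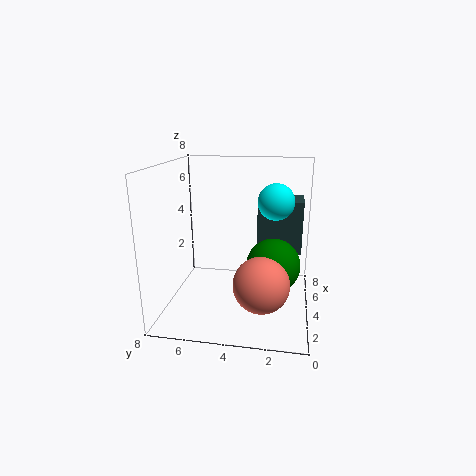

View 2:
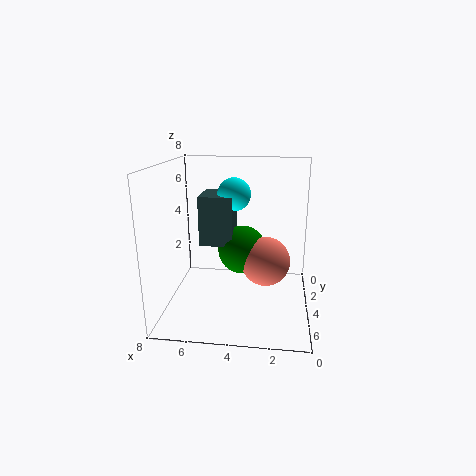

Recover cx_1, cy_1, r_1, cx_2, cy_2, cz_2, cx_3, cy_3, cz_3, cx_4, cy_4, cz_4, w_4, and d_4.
cx_1 = 4; cy_1 = 2; r_1 = 1.5; cx_2 = 2.5; cy_2 = 2.5; cz_2 = 2; cx_3 = 4.5; cy_3 = 2; cz_3 = 6; cx_4 = 4.5; cy_4 = 0.5; cz_4 = 3; w_4 = 2; d_4 = 2.5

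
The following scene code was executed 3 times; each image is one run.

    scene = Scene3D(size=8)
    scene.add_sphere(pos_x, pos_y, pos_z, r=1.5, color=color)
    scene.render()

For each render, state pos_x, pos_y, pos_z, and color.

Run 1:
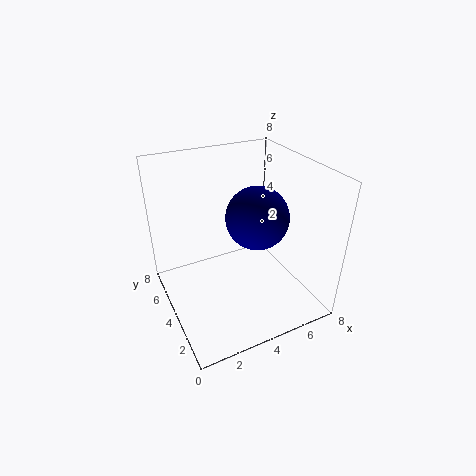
pos_x = 4, pos_y = 2, pos_z = 6.25, color = 'navy'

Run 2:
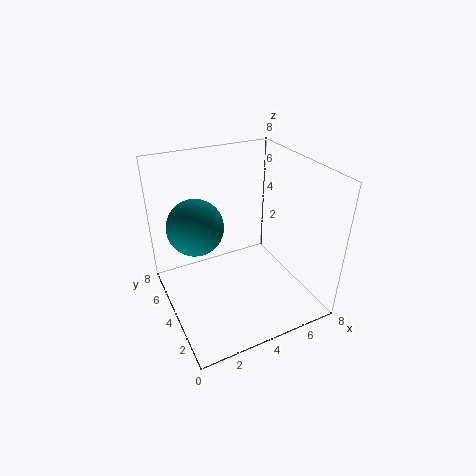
pos_x = 1.75, pos_y = 4.5, pos_z = 5, color = 'teal'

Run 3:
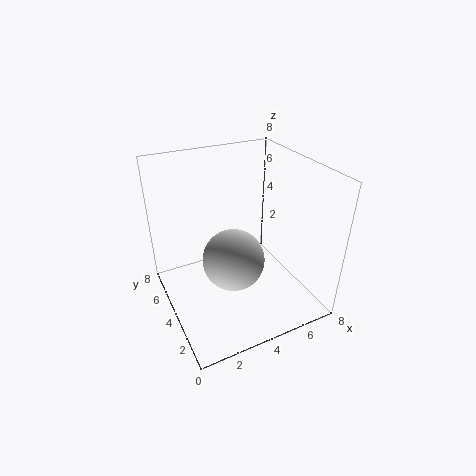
pos_x = 2.75, pos_y = 2, pos_z = 4.25, color = 'lightgray'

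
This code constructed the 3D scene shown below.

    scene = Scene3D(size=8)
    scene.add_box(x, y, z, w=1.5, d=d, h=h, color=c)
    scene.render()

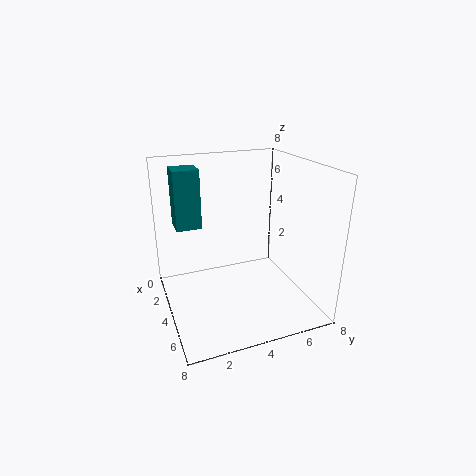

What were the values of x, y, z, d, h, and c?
x = 0.5, y = 1, z = 4, d = 1.5, h = 3.5, c = 'teal'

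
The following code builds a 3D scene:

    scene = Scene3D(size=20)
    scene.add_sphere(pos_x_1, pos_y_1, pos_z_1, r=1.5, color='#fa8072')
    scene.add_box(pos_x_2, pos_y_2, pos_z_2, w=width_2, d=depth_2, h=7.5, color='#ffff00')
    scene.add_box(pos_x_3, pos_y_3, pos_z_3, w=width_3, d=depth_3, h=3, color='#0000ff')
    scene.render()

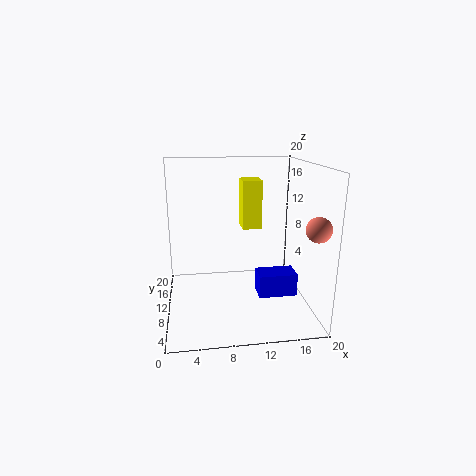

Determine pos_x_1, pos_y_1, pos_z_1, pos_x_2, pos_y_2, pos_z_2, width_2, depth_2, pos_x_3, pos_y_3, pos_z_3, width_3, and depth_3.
pos_x_1 = 18; pos_y_1 = 1.5; pos_z_1 = 13.5; pos_x_2 = 11.5; pos_y_2 = 15; pos_z_2 = 9.5; width_2 = 3; depth_2 = 3.5; pos_x_3 = 12; pos_y_3 = 4.5; pos_z_3 = 3.5; width_3 = 5; depth_3 = 3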